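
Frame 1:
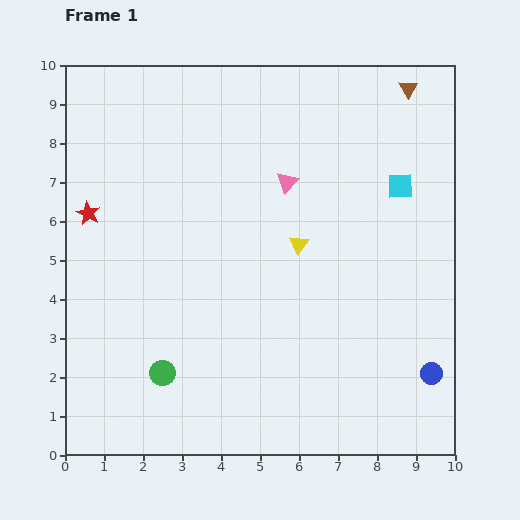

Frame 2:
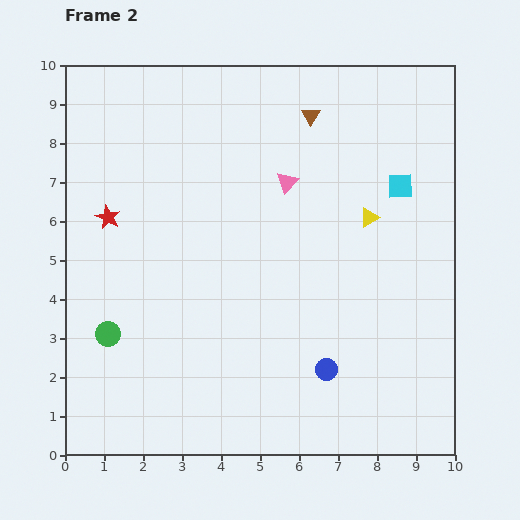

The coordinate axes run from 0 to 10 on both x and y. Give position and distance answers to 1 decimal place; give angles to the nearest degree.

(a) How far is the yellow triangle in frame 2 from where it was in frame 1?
1.9

The yellow triangle moved from (6.0, 5.4) to (7.8, 6.1), a distance of √(1.8² + 0.7²) ≈ 1.9.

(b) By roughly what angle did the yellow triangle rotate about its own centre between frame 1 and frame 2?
22° clockwise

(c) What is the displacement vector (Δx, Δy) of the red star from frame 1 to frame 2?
(0.5, -0.1)

The red star was at (0.6, 6.2) in frame 1 and (1.1, 6.1) in frame 2.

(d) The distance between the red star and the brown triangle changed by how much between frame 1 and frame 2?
-3.0

Distance in frame 1: 8.8. Distance in frame 2: 5.8.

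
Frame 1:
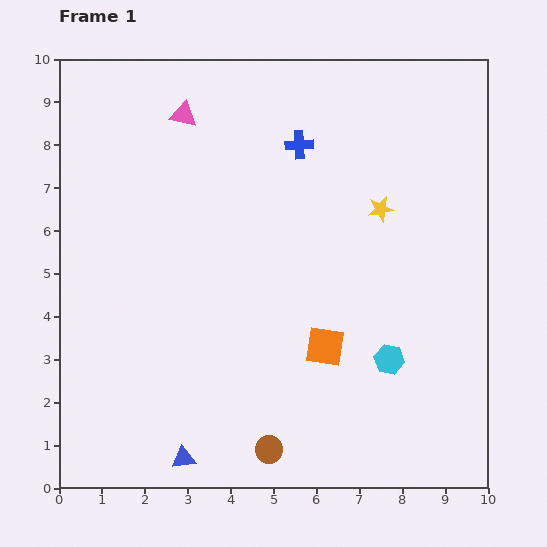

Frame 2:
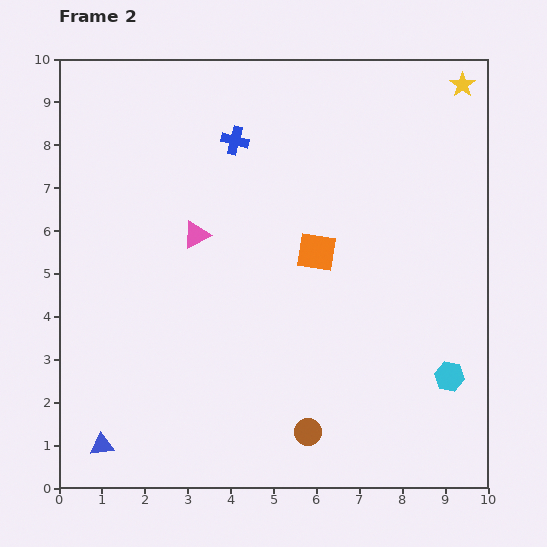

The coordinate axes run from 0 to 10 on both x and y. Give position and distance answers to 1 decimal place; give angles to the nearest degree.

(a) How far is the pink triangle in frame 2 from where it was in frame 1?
2.8

The pink triangle moved from (2.9, 8.7) to (3.2, 5.9), a distance of √(0.3² + 2.8²) ≈ 2.8.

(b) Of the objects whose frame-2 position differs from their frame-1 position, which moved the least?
the brown circle

(moved 1.0)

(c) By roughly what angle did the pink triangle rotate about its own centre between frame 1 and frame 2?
41° counter-clockwise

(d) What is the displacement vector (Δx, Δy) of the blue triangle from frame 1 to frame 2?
(-1.9, 0.3)

The blue triangle was at (2.9, 0.7) in frame 1 and (1.0, 1.0) in frame 2.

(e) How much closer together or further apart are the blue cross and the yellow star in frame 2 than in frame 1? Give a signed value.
+3.1

Distance in frame 1: 2.4. Distance in frame 2: 5.5.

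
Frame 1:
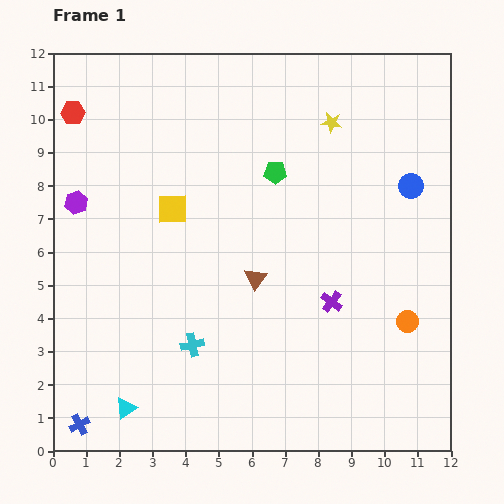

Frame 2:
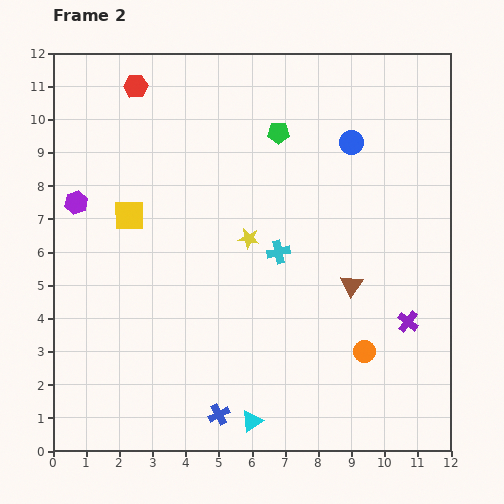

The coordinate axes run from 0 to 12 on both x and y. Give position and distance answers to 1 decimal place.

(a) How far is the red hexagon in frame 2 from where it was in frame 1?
2.1

The red hexagon moved from (0.6, 10.2) to (2.5, 11.0), a distance of √(1.9² + 0.8²) ≈ 2.1.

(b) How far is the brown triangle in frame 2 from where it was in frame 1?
2.9

The brown triangle moved from (6.1, 5.2) to (9.0, 5.0), a distance of √(2.9² + 0.2²) ≈ 2.9.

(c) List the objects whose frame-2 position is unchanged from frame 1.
the purple hexagon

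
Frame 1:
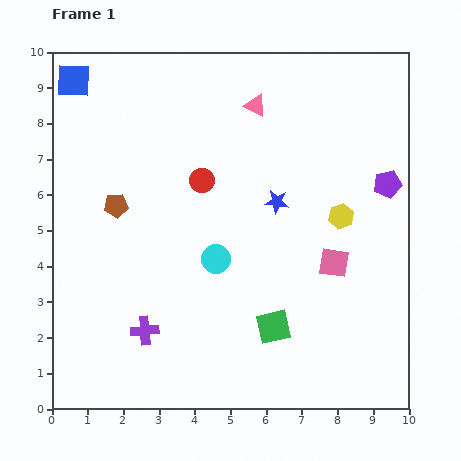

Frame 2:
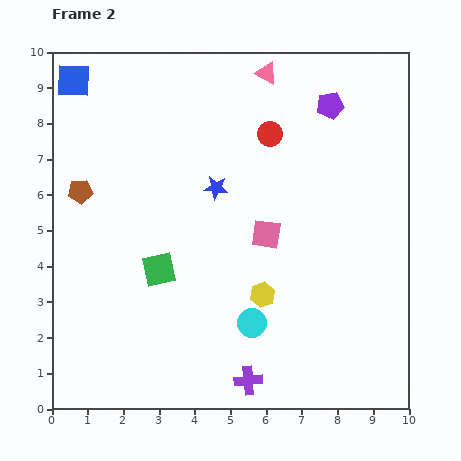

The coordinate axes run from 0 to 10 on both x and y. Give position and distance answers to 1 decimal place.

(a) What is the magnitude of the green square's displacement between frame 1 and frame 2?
3.6

The green square moved from (6.2, 2.3) to (3.0, 3.9), a distance of √(3.2² + 1.6²) ≈ 3.6.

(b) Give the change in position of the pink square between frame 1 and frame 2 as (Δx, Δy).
(-1.9, 0.8)

The pink square was at (7.9, 4.1) in frame 1 and (6.0, 4.9) in frame 2.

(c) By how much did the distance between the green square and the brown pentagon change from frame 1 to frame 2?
-2.5

Distance in frame 1: 5.6. Distance in frame 2: 3.1.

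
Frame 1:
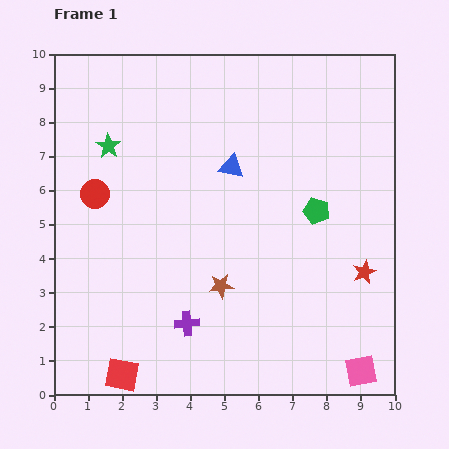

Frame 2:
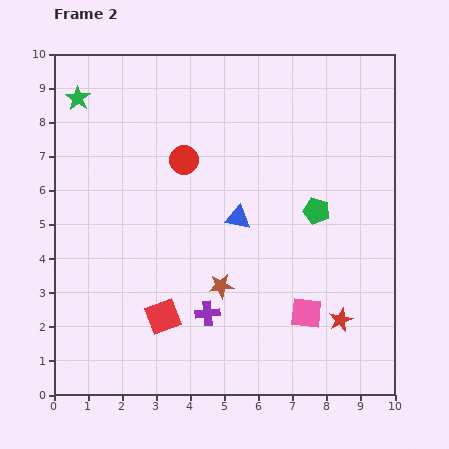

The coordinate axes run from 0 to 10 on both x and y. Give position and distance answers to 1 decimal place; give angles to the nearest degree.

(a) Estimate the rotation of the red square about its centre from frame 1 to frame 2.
31° counter-clockwise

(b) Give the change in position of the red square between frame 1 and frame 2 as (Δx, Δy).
(1.2, 1.7)

The red square was at (2.0, 0.6) in frame 1 and (3.2, 2.3) in frame 2.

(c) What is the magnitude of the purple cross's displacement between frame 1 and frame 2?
0.7

The purple cross moved from (3.9, 2.1) to (4.5, 2.4), a distance of √(0.6² + 0.3²) ≈ 0.7.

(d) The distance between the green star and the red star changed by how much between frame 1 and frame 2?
+1.7

Distance in frame 1: 8.4. Distance in frame 2: 10.1.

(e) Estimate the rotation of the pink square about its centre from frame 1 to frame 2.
16° clockwise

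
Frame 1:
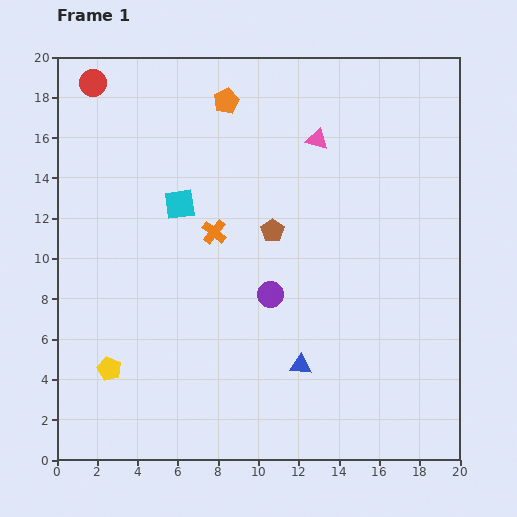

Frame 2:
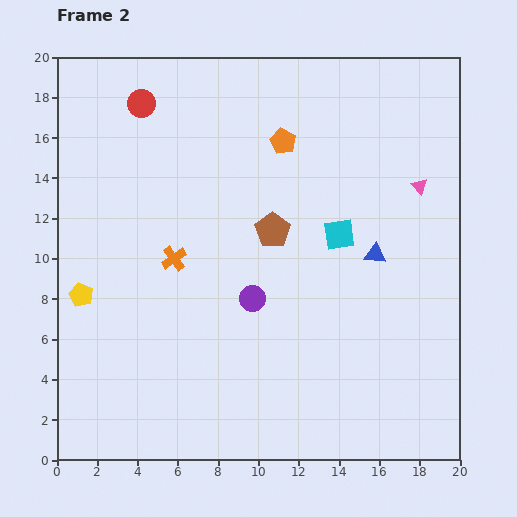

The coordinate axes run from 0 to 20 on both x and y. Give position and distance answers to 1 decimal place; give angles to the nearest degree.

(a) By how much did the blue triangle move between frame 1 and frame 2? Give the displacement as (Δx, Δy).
(3.7, 5.5)

The blue triangle was at (12.1, 4.7) in frame 1 and (15.8, 10.2) in frame 2.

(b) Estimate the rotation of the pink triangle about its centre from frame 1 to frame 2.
32° clockwise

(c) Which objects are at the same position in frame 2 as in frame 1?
the brown pentagon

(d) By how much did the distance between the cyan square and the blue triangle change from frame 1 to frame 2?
-7.9

Distance in frame 1: 10.0. Distance in frame 2: 2.1.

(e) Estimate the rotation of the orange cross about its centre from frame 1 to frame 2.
17° clockwise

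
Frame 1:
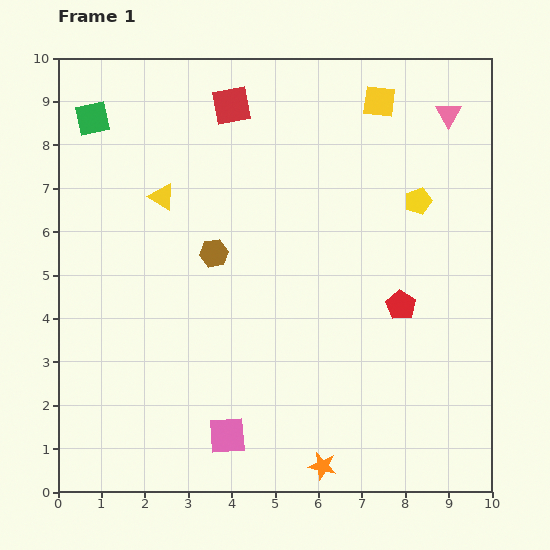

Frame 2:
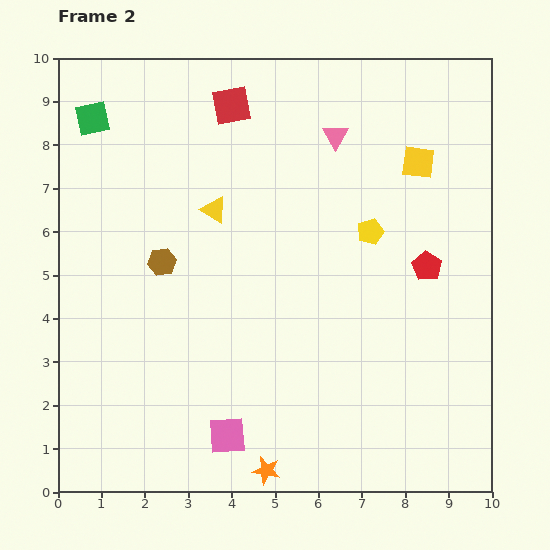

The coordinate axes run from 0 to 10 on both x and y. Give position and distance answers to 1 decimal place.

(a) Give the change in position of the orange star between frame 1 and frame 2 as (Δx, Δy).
(-1.3, -0.1)

The orange star was at (6.1, 0.6) in frame 1 and (4.8, 0.5) in frame 2.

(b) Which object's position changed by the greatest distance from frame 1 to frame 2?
the pink triangle

(moved 2.6; next 1.7)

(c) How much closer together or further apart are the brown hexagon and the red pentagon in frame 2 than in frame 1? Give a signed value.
+1.6

Distance in frame 1: 4.5. Distance in frame 2: 6.1.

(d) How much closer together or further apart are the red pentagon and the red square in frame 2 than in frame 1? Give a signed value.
-0.2

Distance in frame 1: 6.0. Distance in frame 2: 5.8.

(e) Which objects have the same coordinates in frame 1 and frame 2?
the red square, the green square, the pink square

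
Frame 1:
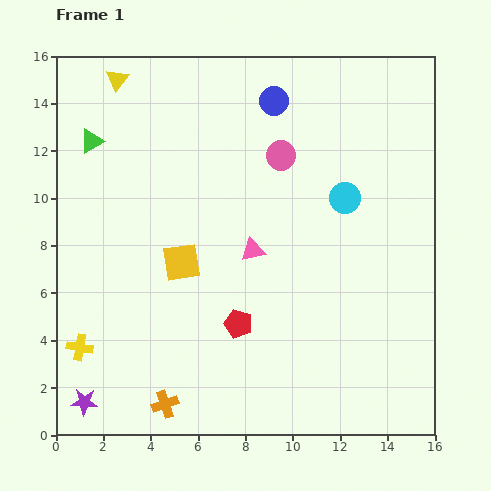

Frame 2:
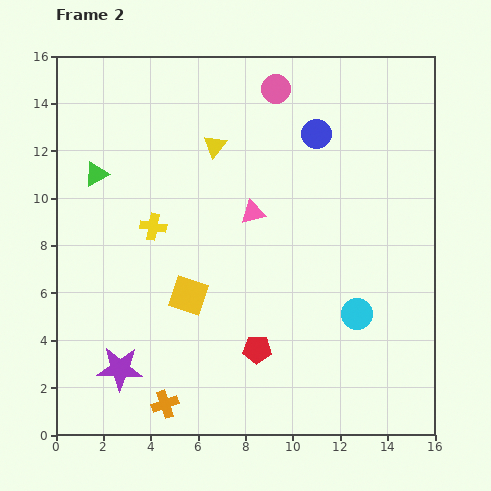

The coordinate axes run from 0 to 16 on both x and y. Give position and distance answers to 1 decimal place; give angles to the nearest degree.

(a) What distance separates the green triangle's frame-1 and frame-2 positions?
1.4

The green triangle moved from (1.5, 12.4) to (1.7, 11.0), a distance of √(0.2² + 1.4²) ≈ 1.4.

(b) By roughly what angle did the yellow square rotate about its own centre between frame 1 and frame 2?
28° clockwise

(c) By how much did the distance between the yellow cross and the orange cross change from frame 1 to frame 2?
+3.2

Distance in frame 1: 4.3. Distance in frame 2: 7.5.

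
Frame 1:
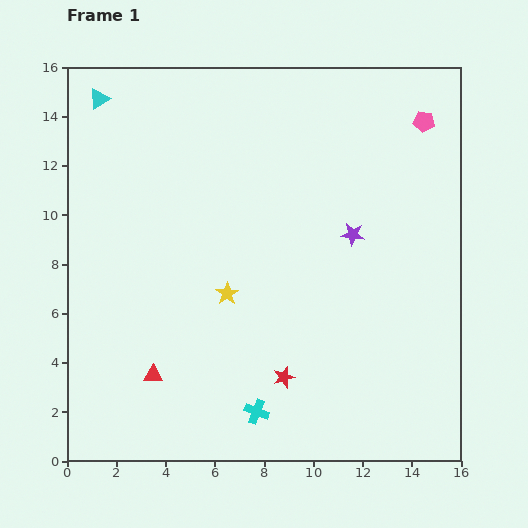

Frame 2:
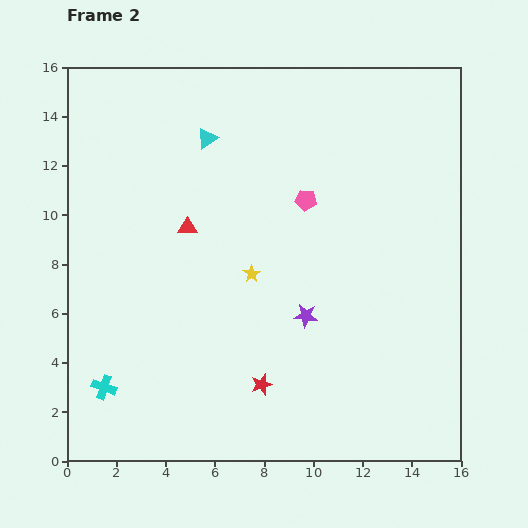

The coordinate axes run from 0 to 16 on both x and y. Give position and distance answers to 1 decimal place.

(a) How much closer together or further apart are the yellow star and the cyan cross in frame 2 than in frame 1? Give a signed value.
+2.7

Distance in frame 1: 4.9. Distance in frame 2: 7.6.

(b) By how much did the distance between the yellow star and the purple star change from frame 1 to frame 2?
-2.8

Distance in frame 1: 5.6. Distance in frame 2: 2.8.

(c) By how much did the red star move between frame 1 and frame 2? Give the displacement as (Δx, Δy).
(-0.9, -0.3)

The red star was at (8.8, 3.4) in frame 1 and (7.9, 3.1) in frame 2.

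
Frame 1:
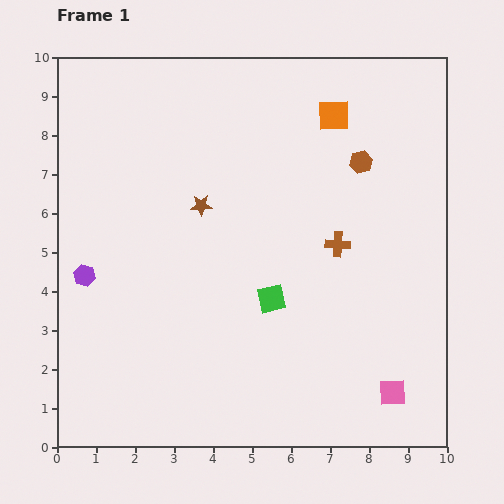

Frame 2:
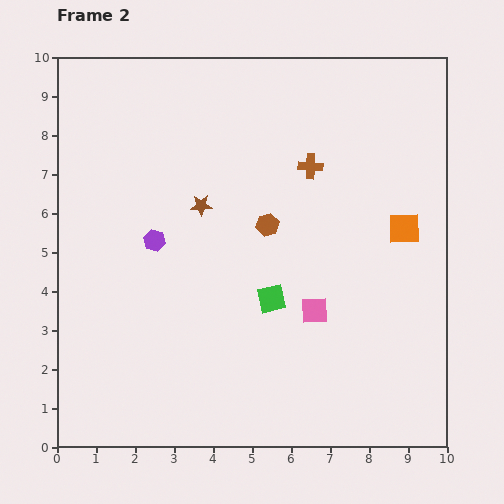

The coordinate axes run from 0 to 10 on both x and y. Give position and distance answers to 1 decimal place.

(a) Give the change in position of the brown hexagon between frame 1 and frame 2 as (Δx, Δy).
(-2.4, -1.6)

The brown hexagon was at (7.8, 7.3) in frame 1 and (5.4, 5.7) in frame 2.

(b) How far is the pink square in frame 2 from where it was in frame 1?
2.9

The pink square moved from (8.6, 1.4) to (6.6, 3.5), a distance of √(2.0² + 2.1²) ≈ 2.9.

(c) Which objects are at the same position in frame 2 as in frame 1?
the green square, the brown star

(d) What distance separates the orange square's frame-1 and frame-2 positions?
3.4

The orange square moved from (7.1, 8.5) to (8.9, 5.6), a distance of √(1.8² + 2.9²) ≈ 3.4.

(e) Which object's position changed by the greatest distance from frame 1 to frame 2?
the orange square

(moved 3.4; next 2.9)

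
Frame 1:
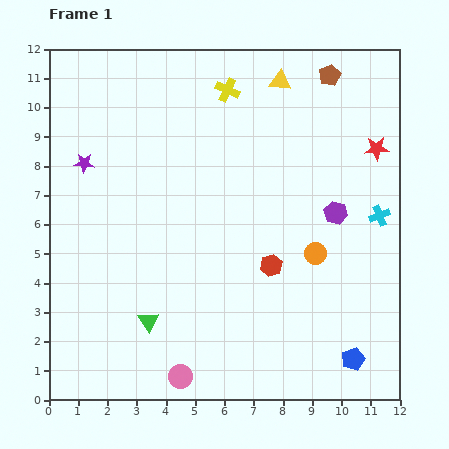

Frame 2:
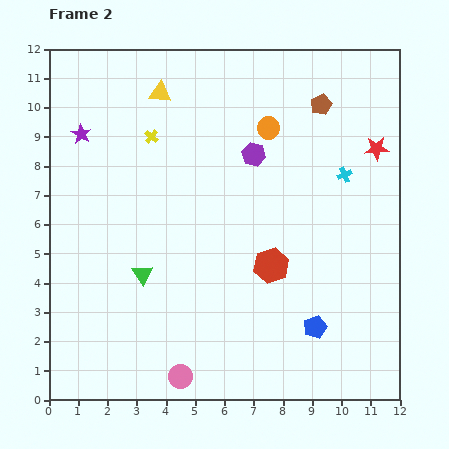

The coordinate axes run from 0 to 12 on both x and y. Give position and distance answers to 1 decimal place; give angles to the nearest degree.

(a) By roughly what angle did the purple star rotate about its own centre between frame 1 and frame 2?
26° clockwise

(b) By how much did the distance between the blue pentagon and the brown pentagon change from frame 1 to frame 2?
-2.1

Distance in frame 1: 9.7. Distance in frame 2: 7.6.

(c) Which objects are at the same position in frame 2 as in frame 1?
the red star, the pink circle, the red hexagon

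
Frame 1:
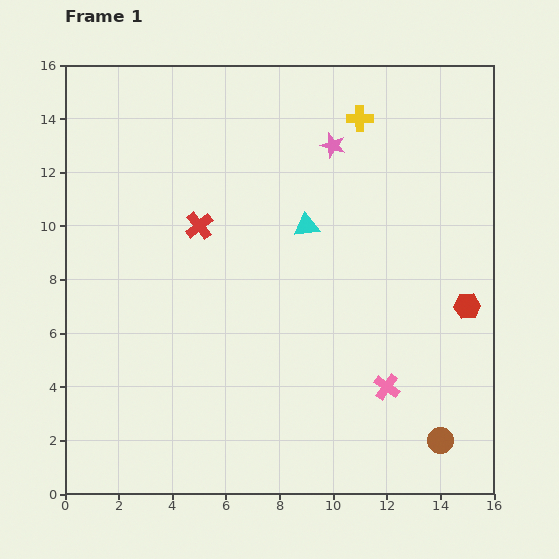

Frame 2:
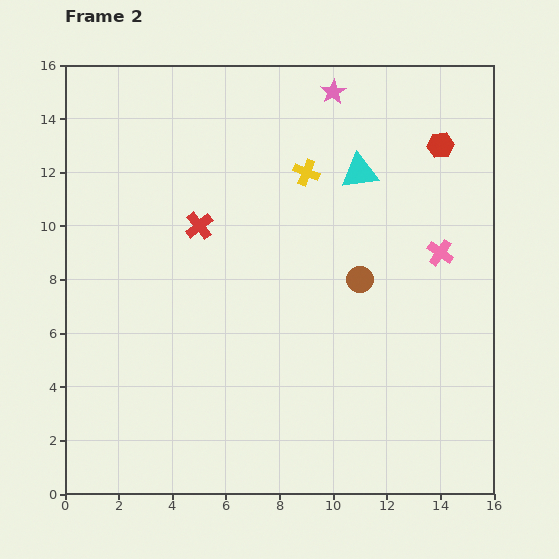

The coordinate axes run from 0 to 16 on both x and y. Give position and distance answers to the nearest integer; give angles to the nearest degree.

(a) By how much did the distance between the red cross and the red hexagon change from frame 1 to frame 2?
-1

Distance in frame 1: 10. Distance in frame 2: 9.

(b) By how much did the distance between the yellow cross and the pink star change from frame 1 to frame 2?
+2

Distance in frame 1: 1. Distance in frame 2: 3.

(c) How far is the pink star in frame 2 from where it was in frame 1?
2

The pink star moved from (10, 13) to (10, 15), a distance of √(0² + 2²) ≈ 2.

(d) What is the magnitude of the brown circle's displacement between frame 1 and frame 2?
7

The brown circle moved from (14, 2) to (11, 8), a distance of √(3² + 6²) ≈ 7.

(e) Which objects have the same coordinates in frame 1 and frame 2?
the red cross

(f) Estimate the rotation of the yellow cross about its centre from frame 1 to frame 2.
22° clockwise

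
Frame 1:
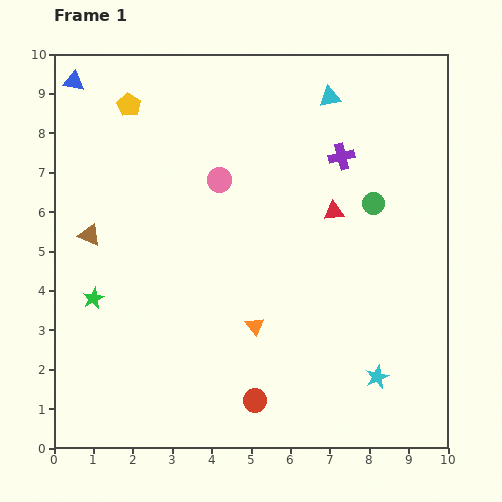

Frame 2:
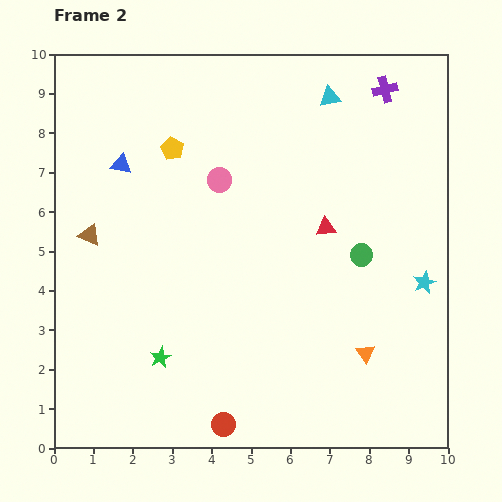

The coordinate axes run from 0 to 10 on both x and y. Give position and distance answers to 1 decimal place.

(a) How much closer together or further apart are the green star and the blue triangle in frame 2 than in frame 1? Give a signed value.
-0.5

Distance in frame 1: 5.5. Distance in frame 2: 5.0.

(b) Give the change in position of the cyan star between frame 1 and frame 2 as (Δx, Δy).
(1.2, 2.4)

The cyan star was at (8.2, 1.8) in frame 1 and (9.4, 4.2) in frame 2.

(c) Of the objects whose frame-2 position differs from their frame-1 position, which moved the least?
the red triangle

(moved 0.4)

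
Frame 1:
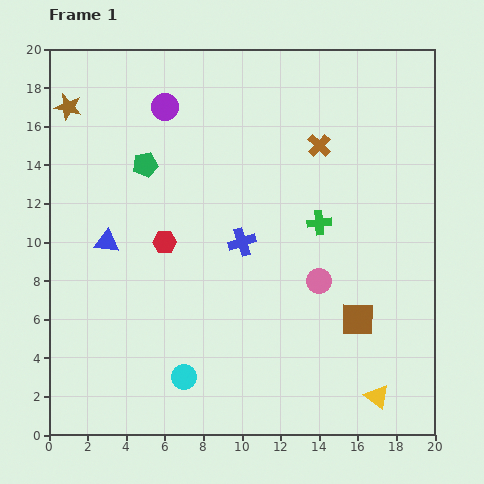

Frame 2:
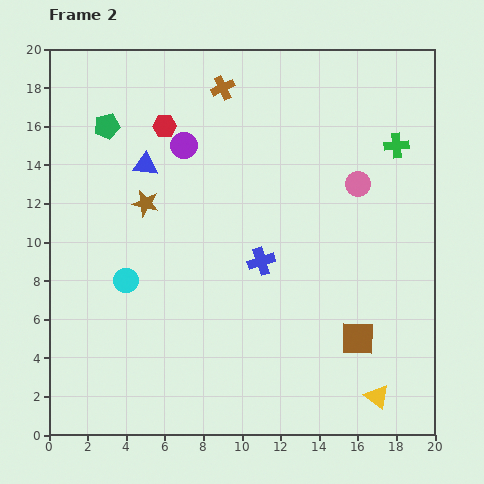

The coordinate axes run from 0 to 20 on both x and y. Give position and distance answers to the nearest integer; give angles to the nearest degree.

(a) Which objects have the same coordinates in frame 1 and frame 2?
the yellow triangle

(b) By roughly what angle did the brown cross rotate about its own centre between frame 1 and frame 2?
22° clockwise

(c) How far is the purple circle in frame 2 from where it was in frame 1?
2

The purple circle moved from (6, 17) to (7, 15), a distance of √(1² + 2²) ≈ 2.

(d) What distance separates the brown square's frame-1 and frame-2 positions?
1

The brown square moved from (16, 6) to (16, 5), a distance of √(0² + 1²) ≈ 1.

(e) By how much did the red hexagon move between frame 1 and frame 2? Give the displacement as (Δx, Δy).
(0, 6)

The red hexagon was at (6, 10) in frame 1 and (6, 16) in frame 2.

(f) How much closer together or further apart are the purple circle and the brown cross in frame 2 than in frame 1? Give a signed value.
-4

Distance in frame 1: 8. Distance in frame 2: 4.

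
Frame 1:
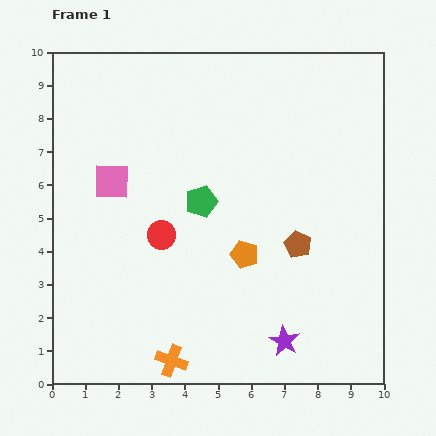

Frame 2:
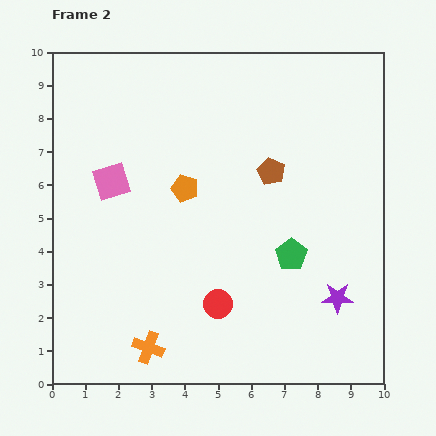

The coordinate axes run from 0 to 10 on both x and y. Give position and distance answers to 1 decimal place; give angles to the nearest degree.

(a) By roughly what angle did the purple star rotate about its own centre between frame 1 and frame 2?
29° counter-clockwise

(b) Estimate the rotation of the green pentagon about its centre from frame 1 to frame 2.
17° counter-clockwise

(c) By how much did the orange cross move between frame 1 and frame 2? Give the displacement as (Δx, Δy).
(-0.7, 0.4)

The orange cross was at (3.6, 0.7) in frame 1 and (2.9, 1.1) in frame 2.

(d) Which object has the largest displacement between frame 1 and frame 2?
the green pentagon

(moved 3.1; next 2.7)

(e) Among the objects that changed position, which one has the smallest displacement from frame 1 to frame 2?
the orange cross

(moved 0.8)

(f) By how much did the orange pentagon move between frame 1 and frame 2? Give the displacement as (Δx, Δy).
(-1.8, 2.0)

The orange pentagon was at (5.8, 3.9) in frame 1 and (4.0, 5.9) in frame 2.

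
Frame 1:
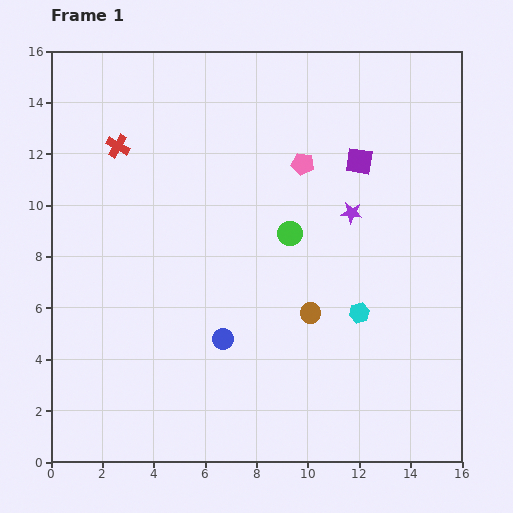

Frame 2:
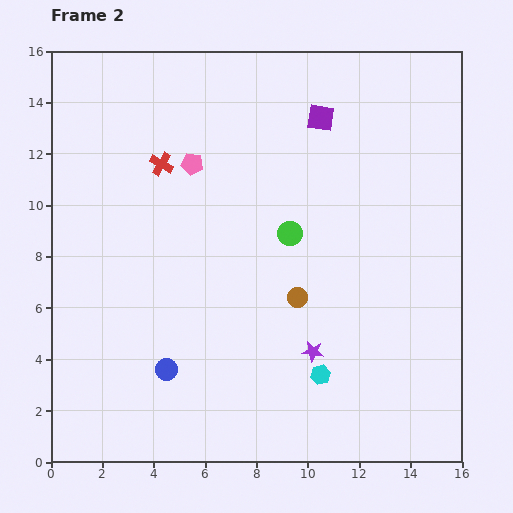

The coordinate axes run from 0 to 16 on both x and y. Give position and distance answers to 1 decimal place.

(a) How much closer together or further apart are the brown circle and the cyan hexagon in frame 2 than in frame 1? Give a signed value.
+1.2

Distance in frame 1: 1.9. Distance in frame 2: 3.1.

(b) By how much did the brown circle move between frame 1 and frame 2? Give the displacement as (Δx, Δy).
(-0.5, 0.6)

The brown circle was at (10.1, 5.8) in frame 1 and (9.6, 6.4) in frame 2.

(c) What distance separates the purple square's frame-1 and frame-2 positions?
2.3

The purple square moved from (12.0, 11.7) to (10.5, 13.4), a distance of √(1.5² + 1.7²) ≈ 2.3.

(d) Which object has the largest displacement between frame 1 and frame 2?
the purple star

(moved 5.6; next 4.3)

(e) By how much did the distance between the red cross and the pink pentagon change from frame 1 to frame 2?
-6.0

Distance in frame 1: 7.2. Distance in frame 2: 1.2.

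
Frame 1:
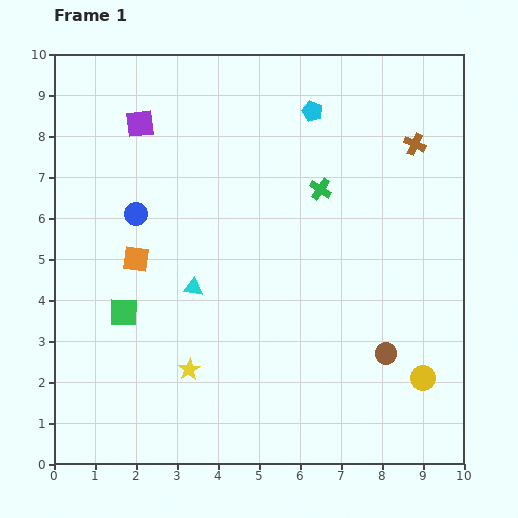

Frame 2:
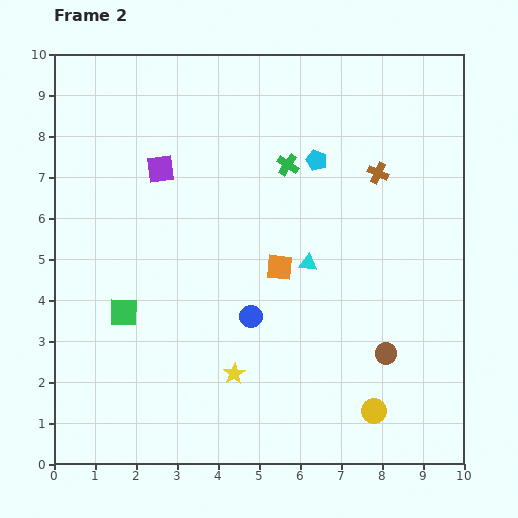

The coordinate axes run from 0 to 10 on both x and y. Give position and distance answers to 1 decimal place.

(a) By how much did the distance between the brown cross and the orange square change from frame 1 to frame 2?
-4.1

Distance in frame 1: 7.4. Distance in frame 2: 3.3.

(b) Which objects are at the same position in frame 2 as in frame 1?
the green square, the brown circle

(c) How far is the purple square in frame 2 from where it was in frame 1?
1.2

The purple square moved from (2.1, 8.3) to (2.6, 7.2), a distance of √(0.5² + 1.1²) ≈ 1.2.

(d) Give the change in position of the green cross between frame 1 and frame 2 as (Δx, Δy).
(-0.8, 0.6)

The green cross was at (6.5, 6.7) in frame 1 and (5.7, 7.3) in frame 2.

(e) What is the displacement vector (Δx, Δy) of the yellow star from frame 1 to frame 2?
(1.1, -0.1)

The yellow star was at (3.3, 2.3) in frame 1 and (4.4, 2.2) in frame 2.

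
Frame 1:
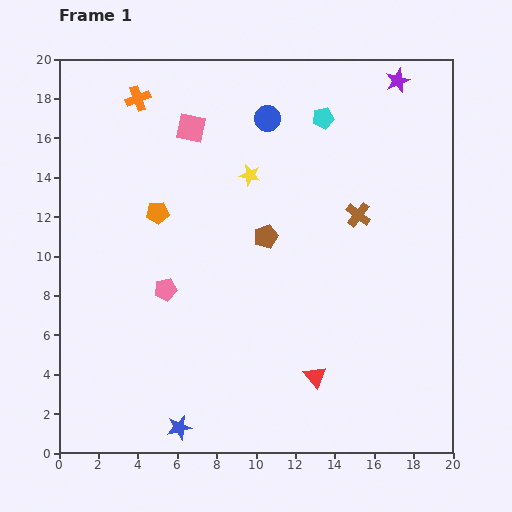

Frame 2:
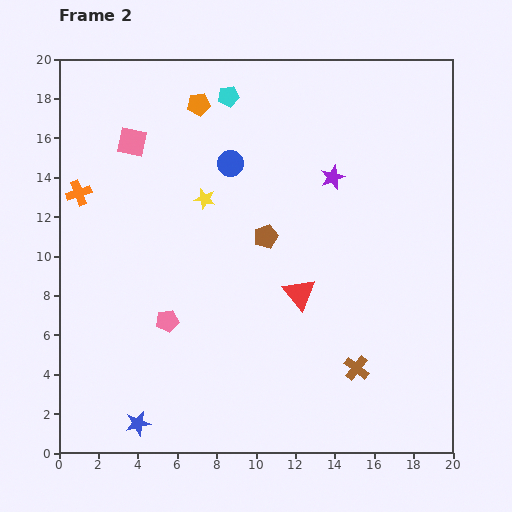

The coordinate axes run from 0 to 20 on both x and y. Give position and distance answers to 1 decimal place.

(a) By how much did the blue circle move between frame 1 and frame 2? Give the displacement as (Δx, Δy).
(-1.9, -2.3)

The blue circle was at (10.6, 17.0) in frame 1 and (8.7, 14.7) in frame 2.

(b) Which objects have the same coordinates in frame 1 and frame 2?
the brown pentagon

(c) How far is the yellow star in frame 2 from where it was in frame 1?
2.6

The yellow star moved from (9.7, 14.1) to (7.4, 12.9), a distance of √(2.3² + 1.2²) ≈ 2.6.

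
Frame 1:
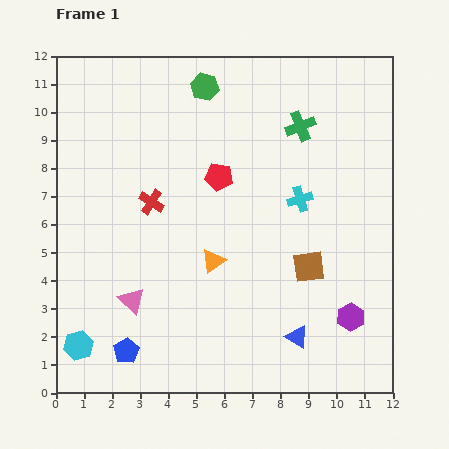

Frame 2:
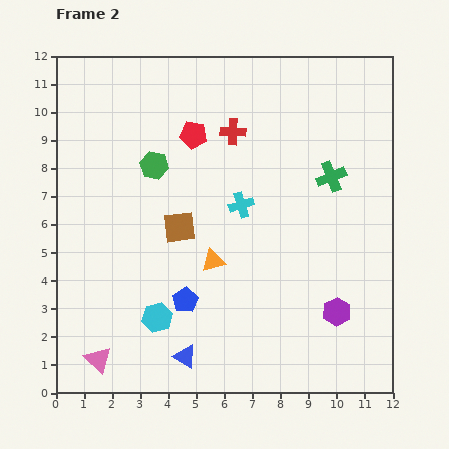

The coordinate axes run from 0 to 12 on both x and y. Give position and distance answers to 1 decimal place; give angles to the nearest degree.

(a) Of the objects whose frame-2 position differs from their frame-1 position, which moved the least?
the purple hexagon

(moved 0.5)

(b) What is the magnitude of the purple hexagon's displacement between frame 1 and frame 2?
0.5

The purple hexagon moved from (10.5, 2.7) to (10.0, 2.9), a distance of √(0.5² + 0.2²) ≈ 0.5.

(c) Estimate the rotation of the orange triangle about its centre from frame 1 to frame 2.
24° clockwise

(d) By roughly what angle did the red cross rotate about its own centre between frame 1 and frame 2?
30° counter-clockwise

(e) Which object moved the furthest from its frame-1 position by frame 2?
the brown square

(moved 4.8; next 4.1)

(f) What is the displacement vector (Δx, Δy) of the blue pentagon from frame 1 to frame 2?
(2.1, 1.8)

The blue pentagon was at (2.5, 1.5) in frame 1 and (4.6, 3.3) in frame 2.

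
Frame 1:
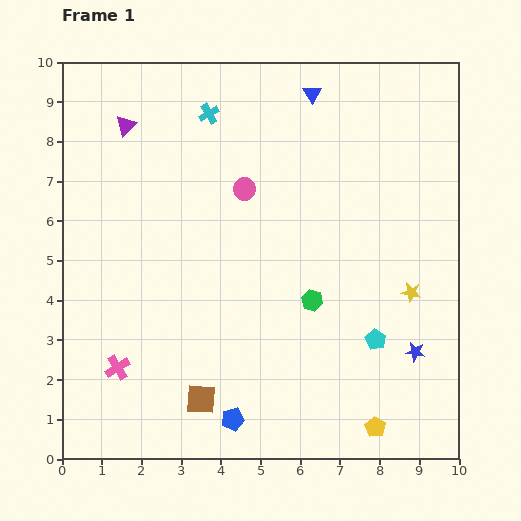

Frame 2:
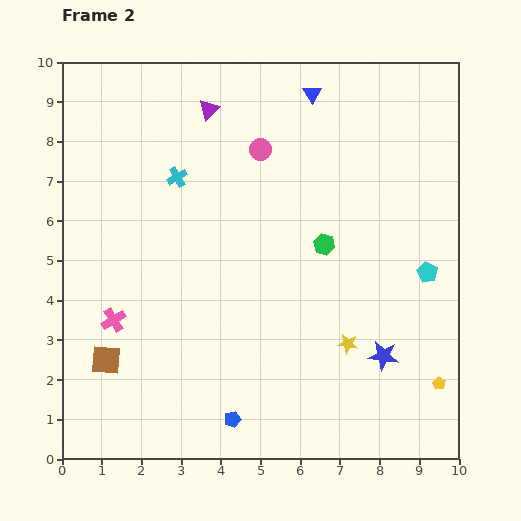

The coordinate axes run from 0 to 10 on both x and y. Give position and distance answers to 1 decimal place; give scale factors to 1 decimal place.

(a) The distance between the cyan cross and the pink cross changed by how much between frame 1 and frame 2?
-2.9

Distance in frame 1: 6.8. Distance in frame 2: 3.9.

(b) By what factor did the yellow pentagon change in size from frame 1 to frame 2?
0.6×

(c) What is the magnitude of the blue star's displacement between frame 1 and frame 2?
0.8

The blue star moved from (8.9, 2.7) to (8.1, 2.6), a distance of √(0.8² + 0.1²) ≈ 0.8.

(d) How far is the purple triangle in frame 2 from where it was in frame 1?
2.1

The purple triangle moved from (1.6, 8.4) to (3.7, 8.8), a distance of √(2.1² + 0.4²) ≈ 2.1.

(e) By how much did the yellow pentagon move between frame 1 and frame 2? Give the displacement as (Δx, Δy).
(1.6, 1.1)

The yellow pentagon was at (7.9, 0.8) in frame 1 and (9.5, 1.9) in frame 2.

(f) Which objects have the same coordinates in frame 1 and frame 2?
the blue pentagon, the blue triangle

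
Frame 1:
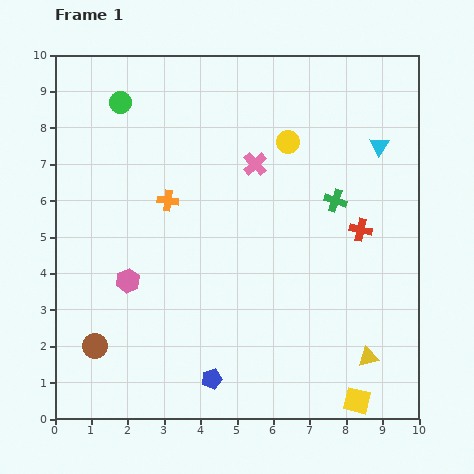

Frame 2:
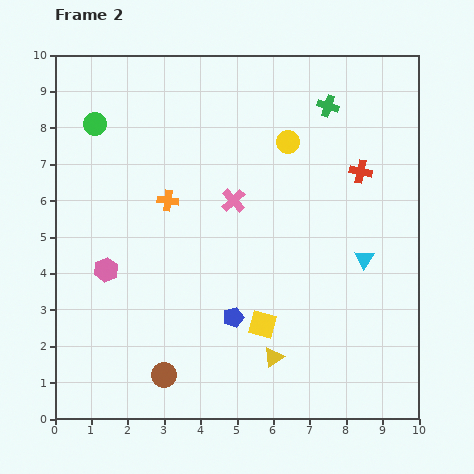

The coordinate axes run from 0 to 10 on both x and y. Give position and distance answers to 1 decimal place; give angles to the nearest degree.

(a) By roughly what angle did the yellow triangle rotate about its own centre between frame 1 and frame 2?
20° counter-clockwise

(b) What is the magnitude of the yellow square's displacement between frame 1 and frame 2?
3.3

The yellow square moved from (8.3, 0.5) to (5.7, 2.6), a distance of √(2.6² + 2.1²) ≈ 3.3.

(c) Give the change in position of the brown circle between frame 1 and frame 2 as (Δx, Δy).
(1.9, -0.8)

The brown circle was at (1.1, 2.0) in frame 1 and (3.0, 1.2) in frame 2.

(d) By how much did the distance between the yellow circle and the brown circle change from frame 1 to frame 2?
-0.5

Distance in frame 1: 7.7. Distance in frame 2: 7.2.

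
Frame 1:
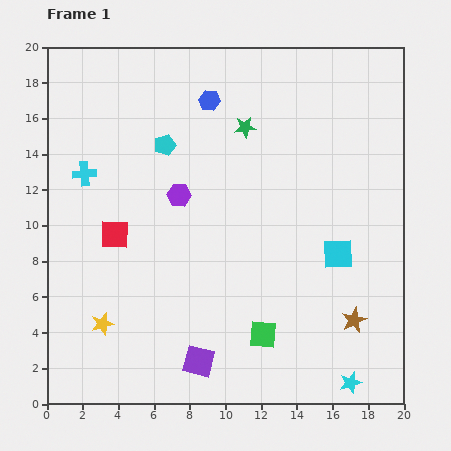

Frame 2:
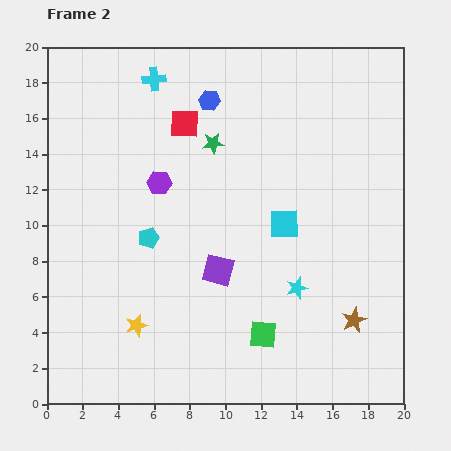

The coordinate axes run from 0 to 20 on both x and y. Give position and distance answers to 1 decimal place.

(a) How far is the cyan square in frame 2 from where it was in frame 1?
3.4

The cyan square moved from (16.3, 8.4) to (13.3, 10.1), a distance of √(3.0² + 1.7²) ≈ 3.4.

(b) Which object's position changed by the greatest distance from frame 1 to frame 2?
the red square

(moved 7.3; next 6.6)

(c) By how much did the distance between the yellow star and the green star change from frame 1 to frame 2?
-2.5

Distance in frame 1: 13.6. Distance in frame 2: 11.1.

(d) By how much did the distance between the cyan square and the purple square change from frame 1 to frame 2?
-5.3

Distance in frame 1: 9.8. Distance in frame 2: 4.5.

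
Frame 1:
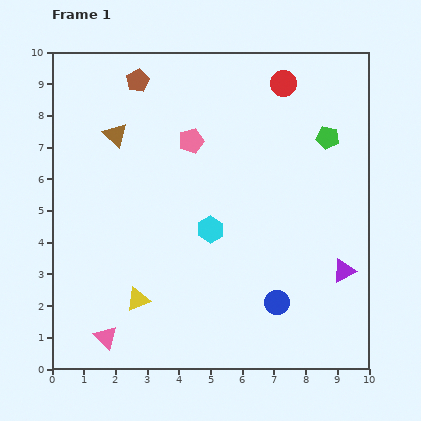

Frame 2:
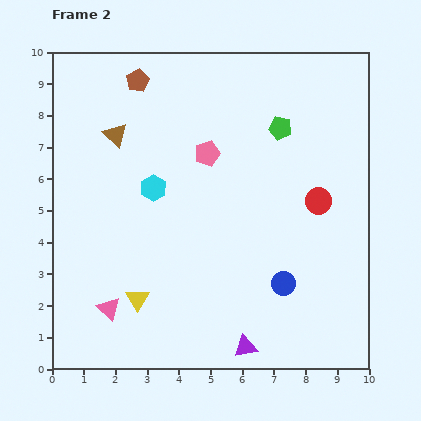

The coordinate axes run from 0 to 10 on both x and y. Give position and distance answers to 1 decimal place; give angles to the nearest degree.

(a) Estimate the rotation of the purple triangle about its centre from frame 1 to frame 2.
18° clockwise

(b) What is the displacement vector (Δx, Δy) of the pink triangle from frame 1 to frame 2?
(0.1, 0.9)

The pink triangle was at (1.7, 1.0) in frame 1 and (1.8, 1.9) in frame 2.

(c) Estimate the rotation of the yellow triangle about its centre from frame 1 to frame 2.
38° counter-clockwise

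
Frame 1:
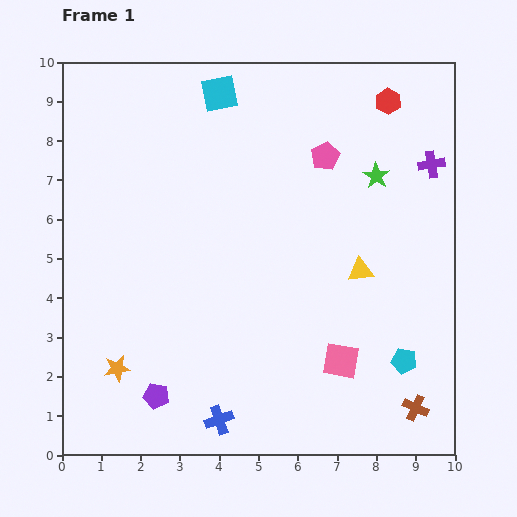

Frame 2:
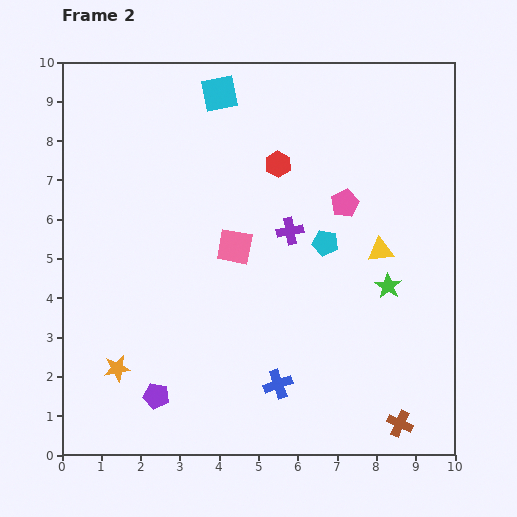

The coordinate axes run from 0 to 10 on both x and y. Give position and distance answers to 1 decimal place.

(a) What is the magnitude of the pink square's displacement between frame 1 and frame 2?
4.0

The pink square moved from (7.1, 2.4) to (4.4, 5.3), a distance of √(2.7² + 2.9²) ≈ 4.0.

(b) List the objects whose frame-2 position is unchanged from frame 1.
the cyan square, the purple pentagon, the orange star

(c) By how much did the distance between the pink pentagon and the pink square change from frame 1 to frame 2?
-2.2

Distance in frame 1: 5.2. Distance in frame 2: 3.0.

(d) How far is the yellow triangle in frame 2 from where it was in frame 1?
0.7

The yellow triangle moved from (7.6, 4.7) to (8.1, 5.2), a distance of √(0.5² + 0.5²) ≈ 0.7.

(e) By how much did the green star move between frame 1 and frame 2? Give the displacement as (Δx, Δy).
(0.3, -2.8)

The green star was at (8.0, 7.1) in frame 1 and (8.3, 4.3) in frame 2.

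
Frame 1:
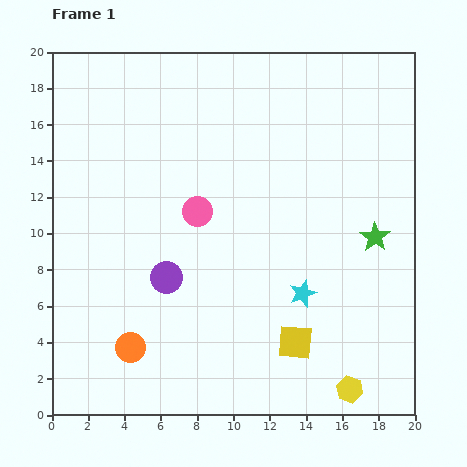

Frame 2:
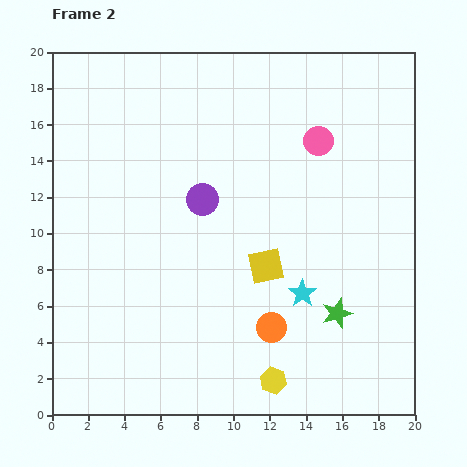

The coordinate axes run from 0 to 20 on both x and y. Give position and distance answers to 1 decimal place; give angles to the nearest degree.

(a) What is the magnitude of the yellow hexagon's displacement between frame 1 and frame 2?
4.2

The yellow hexagon moved from (16.4, 1.4) to (12.2, 1.9), a distance of √(4.2² + 0.5²) ≈ 4.2.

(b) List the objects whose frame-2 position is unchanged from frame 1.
the cyan star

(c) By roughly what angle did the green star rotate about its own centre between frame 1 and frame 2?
19° clockwise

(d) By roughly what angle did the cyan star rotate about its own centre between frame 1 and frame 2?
15° counter-clockwise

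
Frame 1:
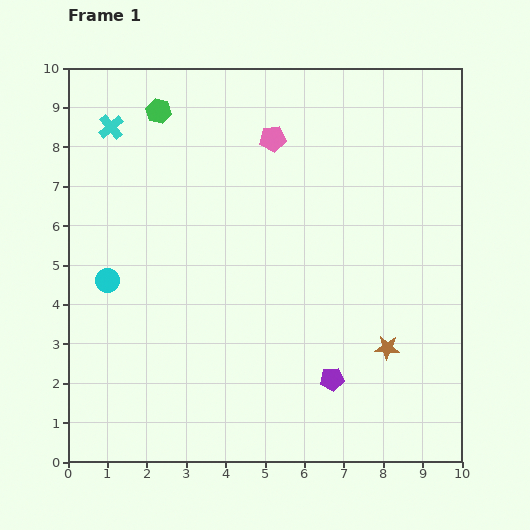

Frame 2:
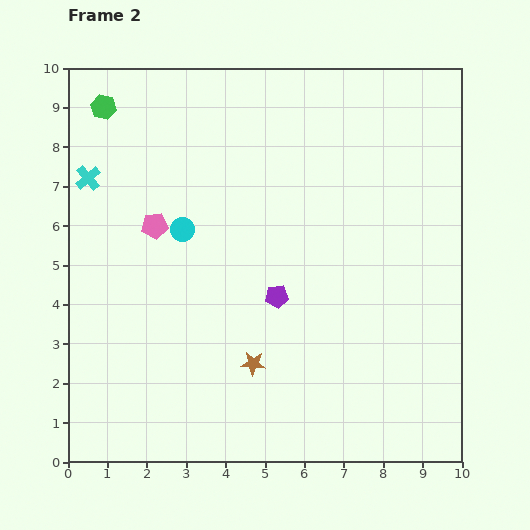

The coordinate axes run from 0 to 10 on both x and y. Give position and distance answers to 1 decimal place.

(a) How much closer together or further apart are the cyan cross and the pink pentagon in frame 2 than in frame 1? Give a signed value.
-2.0

Distance in frame 1: 4.1. Distance in frame 2: 2.1.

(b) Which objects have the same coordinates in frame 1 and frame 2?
none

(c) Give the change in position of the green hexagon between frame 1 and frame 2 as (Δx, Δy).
(-1.4, 0.1)

The green hexagon was at (2.3, 8.9) in frame 1 and (0.9, 9.0) in frame 2.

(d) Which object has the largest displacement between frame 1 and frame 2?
the pink pentagon

(moved 3.7; next 3.4)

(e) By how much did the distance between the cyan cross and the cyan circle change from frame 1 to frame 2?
-1.2

Distance in frame 1: 3.9. Distance in frame 2: 2.7.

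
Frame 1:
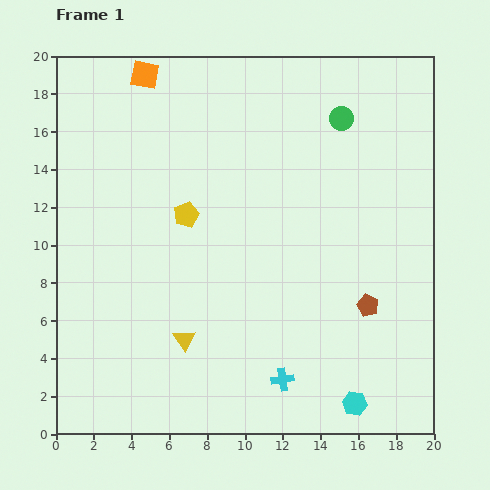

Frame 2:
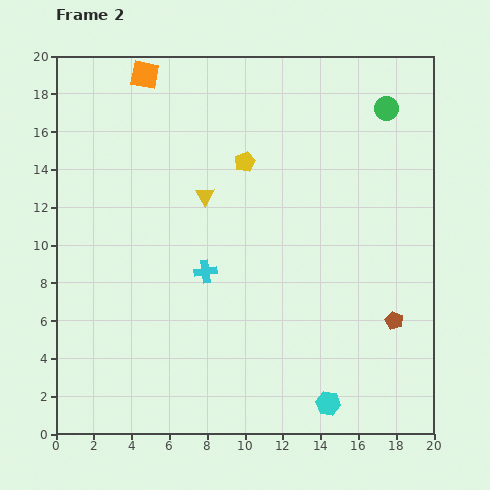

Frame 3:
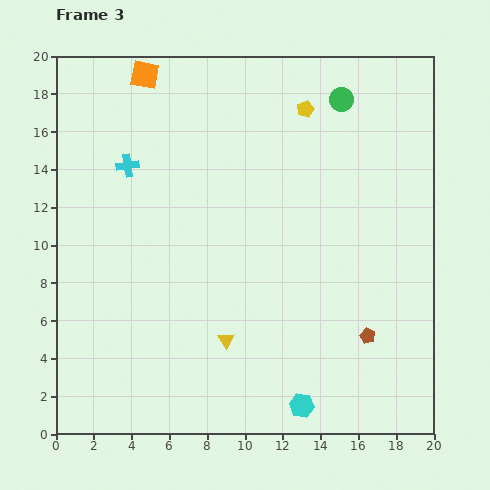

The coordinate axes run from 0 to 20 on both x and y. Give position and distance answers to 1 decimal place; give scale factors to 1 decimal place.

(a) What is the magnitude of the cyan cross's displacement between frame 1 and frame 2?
7.0

The cyan cross moved from (12.0, 2.9) to (7.9, 8.6), a distance of √(4.1² + 5.7²) ≈ 7.0.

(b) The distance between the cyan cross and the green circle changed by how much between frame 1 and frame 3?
-2.3

Distance in frame 1: 14.1. Distance in frame 3: 11.8.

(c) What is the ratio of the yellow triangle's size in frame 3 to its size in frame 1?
0.7×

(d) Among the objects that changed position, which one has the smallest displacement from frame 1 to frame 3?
the green circle

(moved 1.0)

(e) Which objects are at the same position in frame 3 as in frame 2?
the orange square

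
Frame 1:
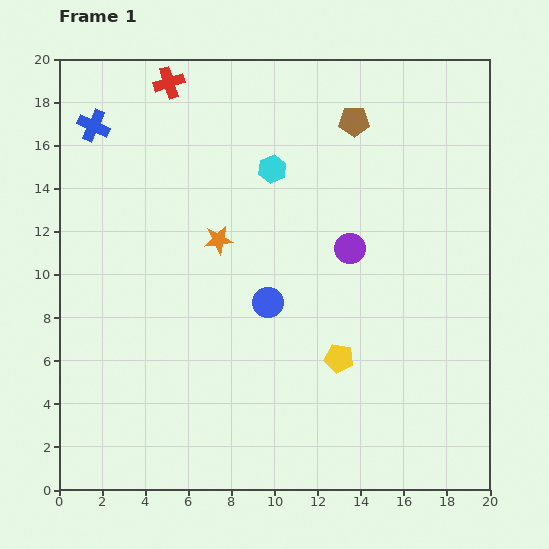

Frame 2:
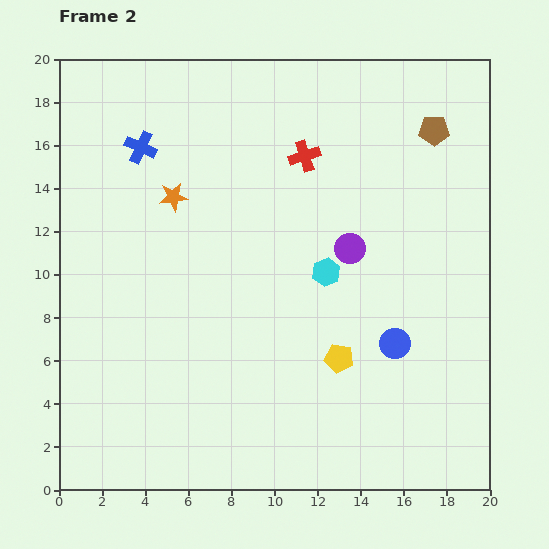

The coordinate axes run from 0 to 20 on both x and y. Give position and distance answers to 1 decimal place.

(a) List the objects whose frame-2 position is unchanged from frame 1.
the yellow pentagon, the purple circle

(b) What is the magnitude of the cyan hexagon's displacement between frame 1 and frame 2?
5.4

The cyan hexagon moved from (9.9, 14.9) to (12.4, 10.1), a distance of √(2.5² + 4.8²) ≈ 5.4.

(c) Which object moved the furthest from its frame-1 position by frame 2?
the red cross

(moved 7.2; next 6.2)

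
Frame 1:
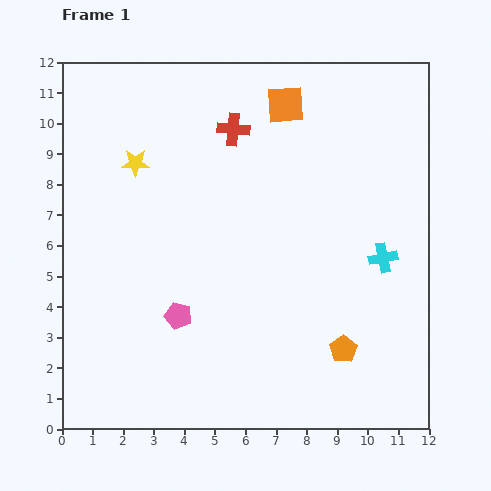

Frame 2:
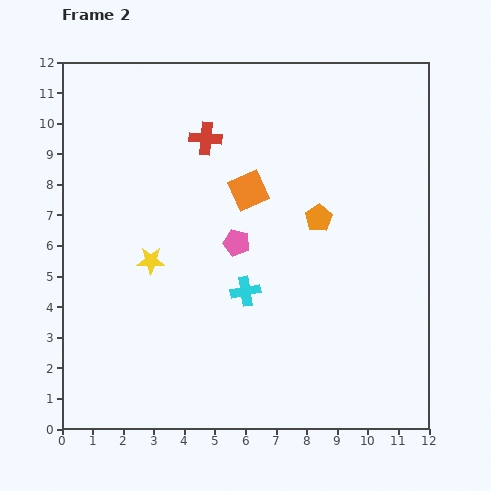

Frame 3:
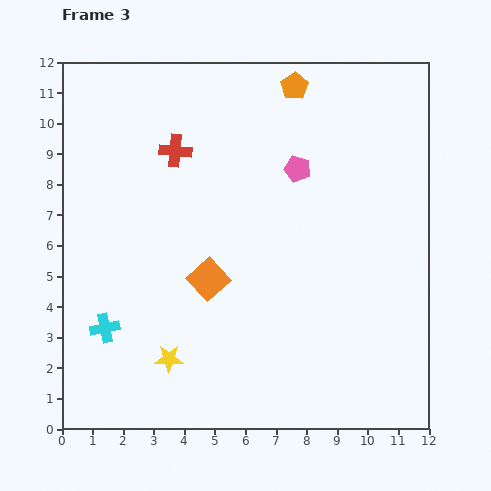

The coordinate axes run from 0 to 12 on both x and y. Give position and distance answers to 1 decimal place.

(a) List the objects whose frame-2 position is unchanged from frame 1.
none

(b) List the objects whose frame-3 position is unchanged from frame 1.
none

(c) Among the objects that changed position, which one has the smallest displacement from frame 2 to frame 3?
the red cross

(moved 1.1)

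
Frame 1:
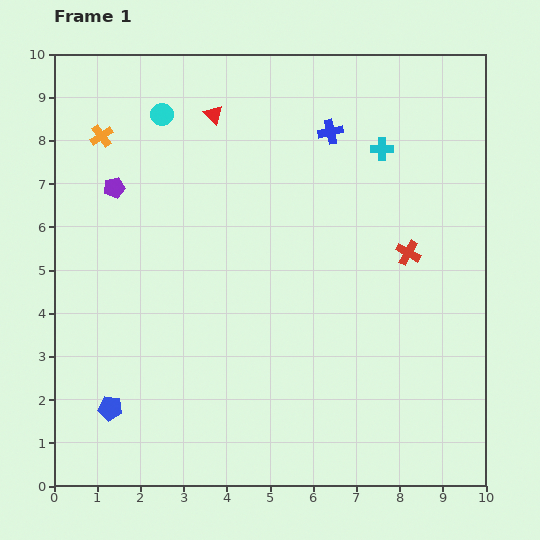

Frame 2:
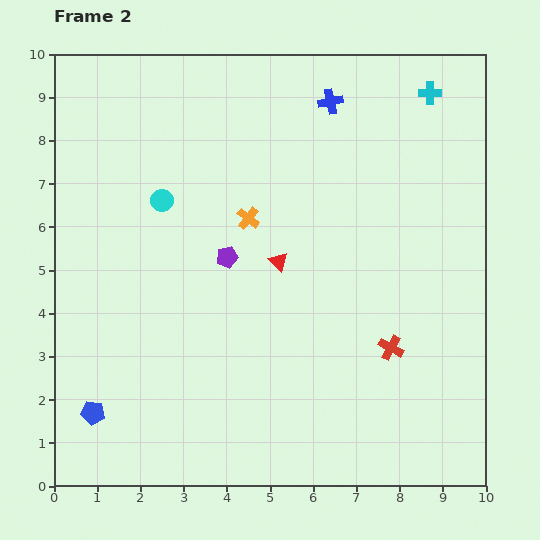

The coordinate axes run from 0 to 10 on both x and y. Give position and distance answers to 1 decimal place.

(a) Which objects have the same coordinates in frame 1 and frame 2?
none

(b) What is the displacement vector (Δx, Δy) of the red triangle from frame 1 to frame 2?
(1.5, -3.4)

The red triangle was at (3.7, 8.6) in frame 1 and (5.2, 5.2) in frame 2.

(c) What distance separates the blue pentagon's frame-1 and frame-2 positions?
0.4

The blue pentagon moved from (1.3, 1.8) to (0.9, 1.7), a distance of √(0.4² + 0.1²) ≈ 0.4.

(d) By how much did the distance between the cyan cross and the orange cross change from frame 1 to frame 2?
-1.4

Distance in frame 1: 6.5. Distance in frame 2: 5.1.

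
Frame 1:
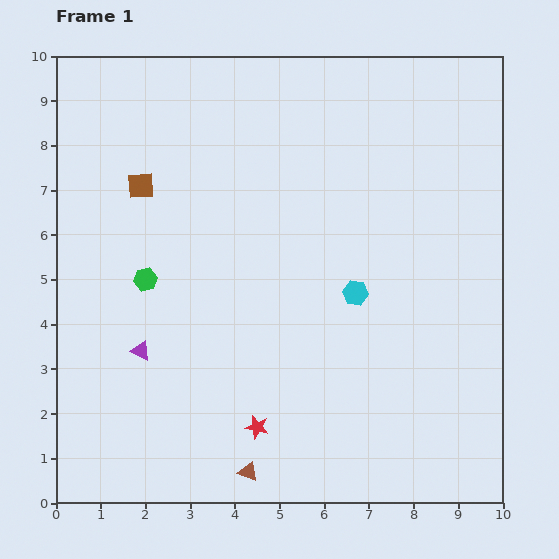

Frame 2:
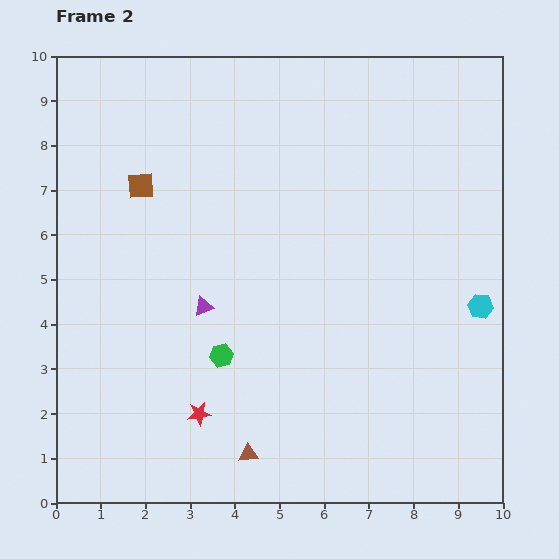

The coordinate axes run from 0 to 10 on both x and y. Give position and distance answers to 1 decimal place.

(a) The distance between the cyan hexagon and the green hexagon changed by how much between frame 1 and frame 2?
+1.2

Distance in frame 1: 4.7. Distance in frame 2: 5.9.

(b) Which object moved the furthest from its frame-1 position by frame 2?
the cyan hexagon

(moved 2.8; next 2.4)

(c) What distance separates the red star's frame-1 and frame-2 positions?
1.3

The red star moved from (4.5, 1.7) to (3.2, 2.0), a distance of √(1.3² + 0.3²) ≈ 1.3.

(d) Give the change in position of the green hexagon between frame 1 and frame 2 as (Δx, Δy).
(1.7, -1.7)

The green hexagon was at (2.0, 5.0) in frame 1 and (3.7, 3.3) in frame 2.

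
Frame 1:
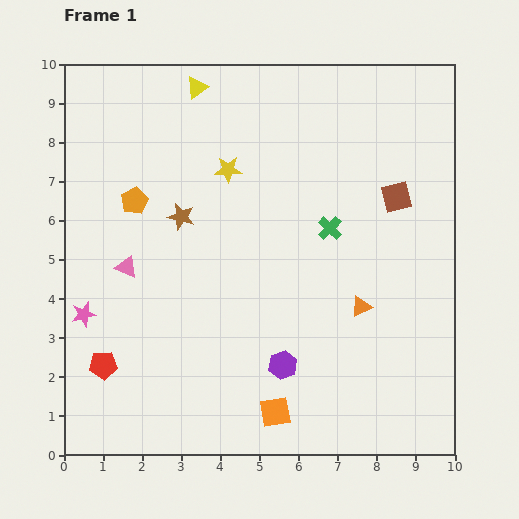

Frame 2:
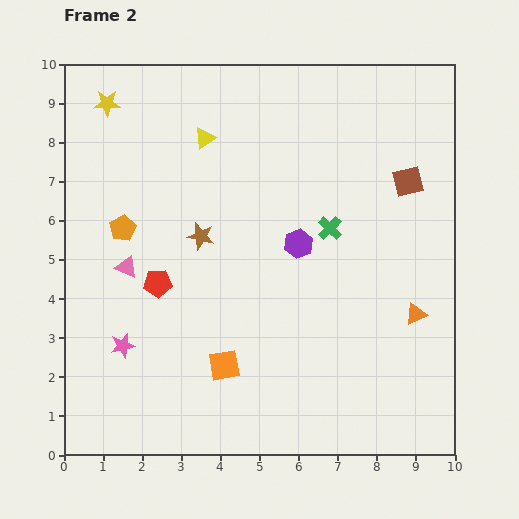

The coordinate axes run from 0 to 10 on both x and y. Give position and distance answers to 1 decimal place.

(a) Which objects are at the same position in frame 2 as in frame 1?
the pink triangle, the green cross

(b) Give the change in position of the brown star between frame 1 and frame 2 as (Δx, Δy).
(0.5, -0.5)

The brown star was at (3.0, 6.1) in frame 1 and (3.5, 5.6) in frame 2.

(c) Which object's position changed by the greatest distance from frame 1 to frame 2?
the yellow star

(moved 3.5; next 3.1)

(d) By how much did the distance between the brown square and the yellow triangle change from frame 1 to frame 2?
-0.5

Distance in frame 1: 5.8. Distance in frame 2: 5.3.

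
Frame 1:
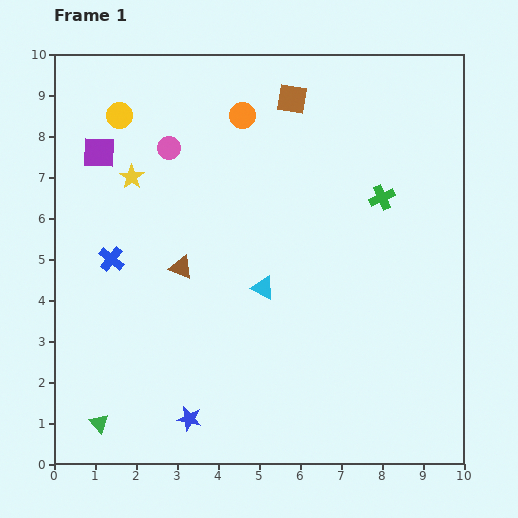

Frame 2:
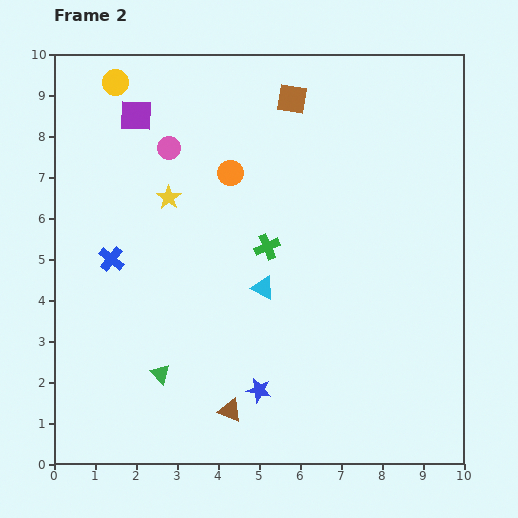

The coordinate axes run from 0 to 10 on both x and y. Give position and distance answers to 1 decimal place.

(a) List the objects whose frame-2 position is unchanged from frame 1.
the pink circle, the blue cross, the cyan triangle, the brown square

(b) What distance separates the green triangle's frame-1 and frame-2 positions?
1.9

The green triangle moved from (1.1, 1.0) to (2.6, 2.2), a distance of √(1.5² + 1.2²) ≈ 1.9.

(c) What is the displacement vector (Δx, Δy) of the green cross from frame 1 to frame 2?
(-2.8, -1.2)

The green cross was at (8.0, 6.5) in frame 1 and (5.2, 5.3) in frame 2.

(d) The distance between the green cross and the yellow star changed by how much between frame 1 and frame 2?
-3.4

Distance in frame 1: 6.1. Distance in frame 2: 2.7.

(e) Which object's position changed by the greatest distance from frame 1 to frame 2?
the brown triangle

(moved 3.7; next 3.0)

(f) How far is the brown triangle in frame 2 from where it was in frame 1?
3.7

The brown triangle moved from (3.1, 4.8) to (4.3, 1.3), a distance of √(1.2² + 3.5²) ≈ 3.7.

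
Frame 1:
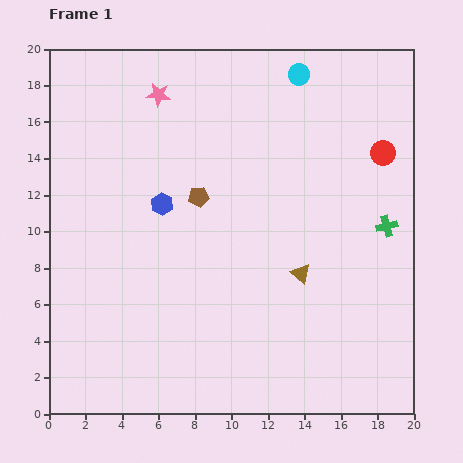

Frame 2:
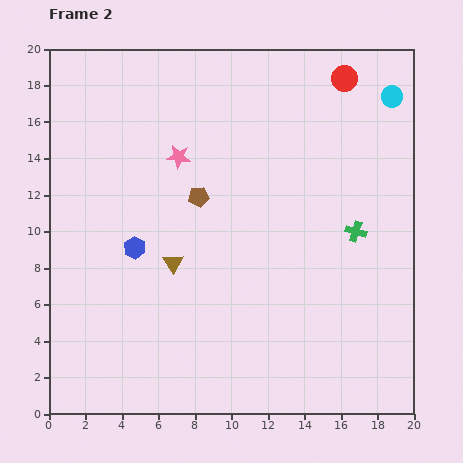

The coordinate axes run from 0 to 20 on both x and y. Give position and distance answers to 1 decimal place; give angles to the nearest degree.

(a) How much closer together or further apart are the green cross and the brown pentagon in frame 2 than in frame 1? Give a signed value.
-1.6

Distance in frame 1: 10.4. Distance in frame 2: 8.8.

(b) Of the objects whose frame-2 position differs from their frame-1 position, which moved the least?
the green cross

(moved 1.7)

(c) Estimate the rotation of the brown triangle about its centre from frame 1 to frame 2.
17° clockwise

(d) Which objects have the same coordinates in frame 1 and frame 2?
the brown pentagon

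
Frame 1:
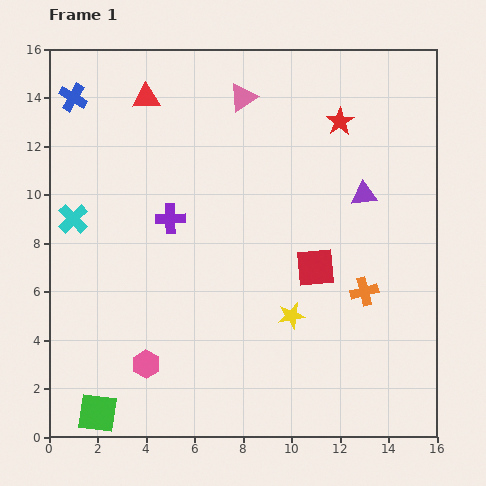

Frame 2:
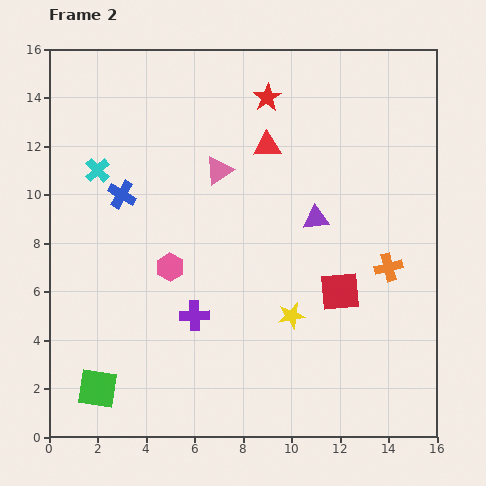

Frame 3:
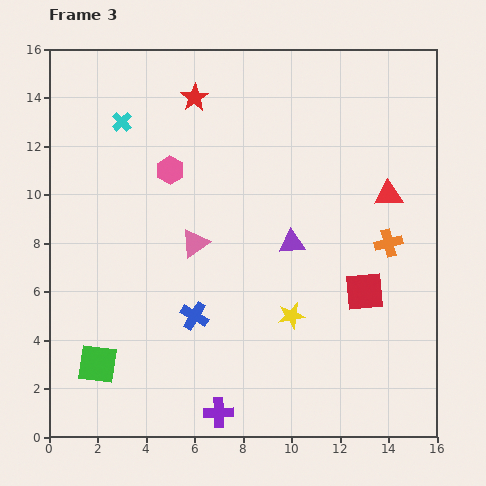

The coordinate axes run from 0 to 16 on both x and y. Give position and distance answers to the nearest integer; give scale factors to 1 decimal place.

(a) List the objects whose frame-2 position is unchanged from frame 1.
the yellow star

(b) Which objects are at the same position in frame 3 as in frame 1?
the yellow star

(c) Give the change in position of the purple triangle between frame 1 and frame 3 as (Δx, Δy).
(-3, -2)

The purple triangle was at (13, 10) in frame 1 and (10, 8) in frame 3.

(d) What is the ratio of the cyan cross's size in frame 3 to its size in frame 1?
0.7×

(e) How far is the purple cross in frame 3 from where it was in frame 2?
4

The purple cross moved from (6, 5) to (7, 1), a distance of √(1² + 4²) ≈ 4.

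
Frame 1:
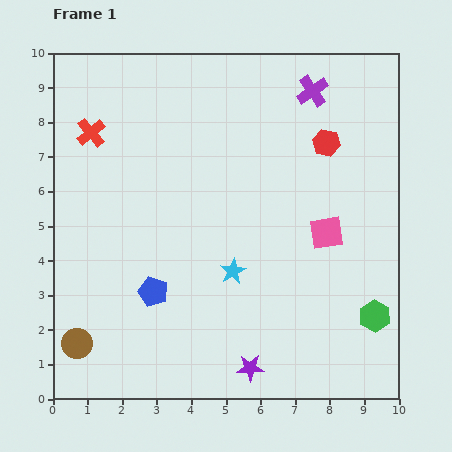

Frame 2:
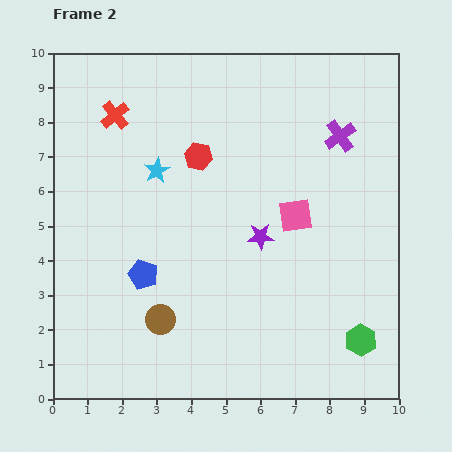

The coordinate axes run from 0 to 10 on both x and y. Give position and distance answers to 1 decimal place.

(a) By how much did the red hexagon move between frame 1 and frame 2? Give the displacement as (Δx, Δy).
(-3.7, -0.4)

The red hexagon was at (7.9, 7.4) in frame 1 and (4.2, 7.0) in frame 2.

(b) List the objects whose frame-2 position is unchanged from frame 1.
none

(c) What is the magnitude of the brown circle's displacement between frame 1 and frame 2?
2.5

The brown circle moved from (0.7, 1.6) to (3.1, 2.3), a distance of √(2.4² + 0.7²) ≈ 2.5.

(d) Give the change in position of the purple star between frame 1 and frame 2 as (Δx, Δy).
(0.3, 3.8)

The purple star was at (5.7, 0.9) in frame 1 and (6.0, 4.7) in frame 2.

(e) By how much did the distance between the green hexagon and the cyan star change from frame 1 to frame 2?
+3.4

Distance in frame 1: 4.3. Distance in frame 2: 7.7.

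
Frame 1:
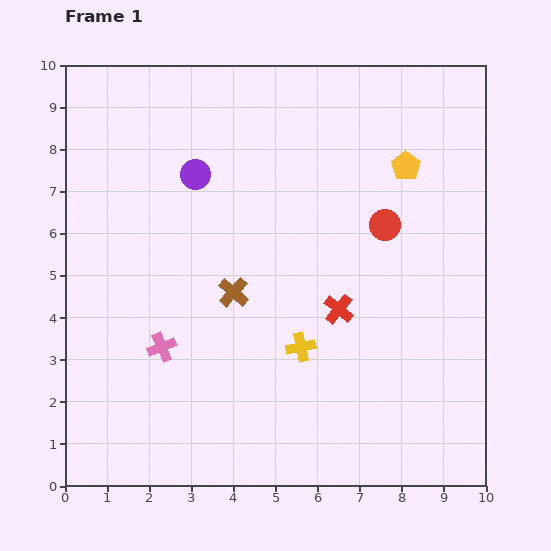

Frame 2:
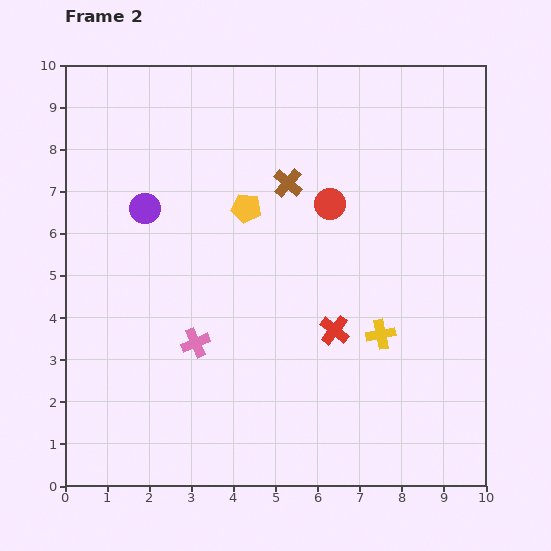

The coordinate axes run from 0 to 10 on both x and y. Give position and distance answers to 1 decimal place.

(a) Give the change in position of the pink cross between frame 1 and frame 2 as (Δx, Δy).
(0.8, 0.1)

The pink cross was at (2.3, 3.3) in frame 1 and (3.1, 3.4) in frame 2.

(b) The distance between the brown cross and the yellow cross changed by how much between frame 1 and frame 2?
+2.1

Distance in frame 1: 2.1. Distance in frame 2: 4.2.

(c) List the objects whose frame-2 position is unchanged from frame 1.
none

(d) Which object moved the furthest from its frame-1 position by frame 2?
the yellow pentagon

(moved 3.9; next 2.9)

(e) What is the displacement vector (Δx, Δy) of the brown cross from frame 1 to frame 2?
(1.3, 2.6)

The brown cross was at (4.0, 4.6) in frame 1 and (5.3, 7.2) in frame 2.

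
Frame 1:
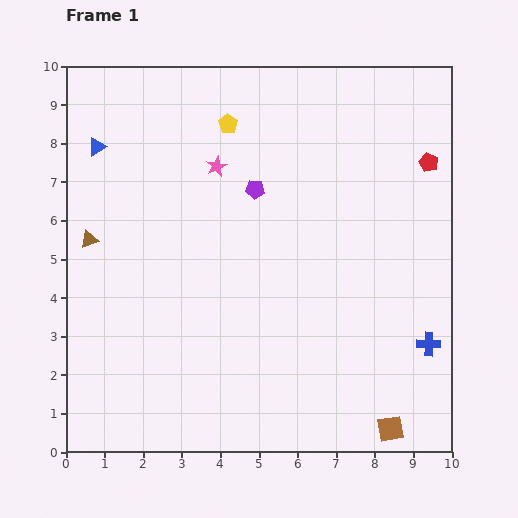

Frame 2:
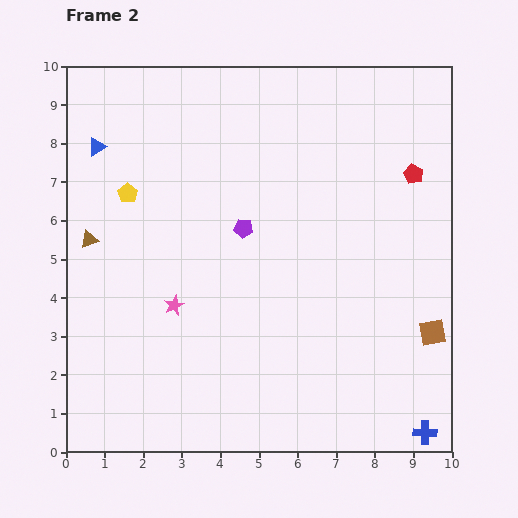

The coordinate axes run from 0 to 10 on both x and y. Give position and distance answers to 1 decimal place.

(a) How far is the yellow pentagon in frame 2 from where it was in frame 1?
3.2

The yellow pentagon moved from (4.2, 8.5) to (1.6, 6.7), a distance of √(2.6² + 1.8²) ≈ 3.2.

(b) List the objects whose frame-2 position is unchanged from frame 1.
the brown triangle, the blue triangle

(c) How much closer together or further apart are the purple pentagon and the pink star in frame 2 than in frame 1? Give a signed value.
+1.5

Distance in frame 1: 1.2. Distance in frame 2: 2.7.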